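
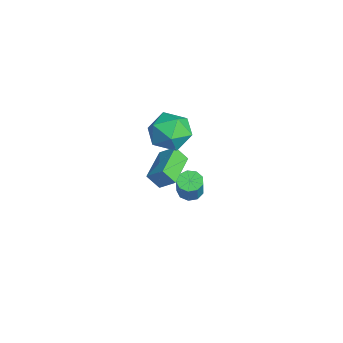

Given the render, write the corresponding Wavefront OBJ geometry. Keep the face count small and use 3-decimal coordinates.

v -0.182 -0.192 -3.401
v 0.409 0.038 -3.647
v 0.993 -0.117 -2.384
v 0.402 -0.348 -2.139
v 0.154 0.393 -3.485
v 0.739 0.237 -2.223
v -0.258 0.473 -3.284
v 0.327 0.318 -2.022
v -0.634 0.243 -3.138
v -0.05 0.087 -1.876
v -0.799 -0.192 -3.115
v -0.215 -0.347 -1.853
v -0.676 -0.626 -3.226
v -0.091 -0.782 -1.964
v -0.321 -0.858 -3.419
v 0.263 -1.013 -2.156
v 0.098 -0.778 -3.603
v 0.683 -0.933 -2.341
v 0.386 -0.424 -3.693
v 0.971 -0.579 -2.431
v 1.543 -0.771 3.629
v 2.709 -0.803 3.352
v 1.371 -2.637 3.128
v 2.537 -2.669 2.851
v 2.196 -2.56 3.995
v 2.301 -1.407 4.305
v 1.779 -2.033 2.175
v 1.884 -0.88 2.485
v 2.854 -1.583 2.454
v 3.112 -1.909 3.578
v 0.968 -1.531 2.902
v 1.226 -1.857 4.026
v 3.872 -2.64 0.791
v 3.629 -3.199 1.532
v 2.235 -1.657 0.997
v 1.992 -2.216 1.738
v 4.348 -1.984 1.442
v 4.105 -2.543 2.183
v 2.711 -1.001 1.648
v 2.468 -1.56 2.389
f 2 1 5
f 2 5 3
f 3 5 6
f 3 6 4
f 5 1 7
f 5 7 6
f 6 7 8
f 6 8 4
f 7 1 9
f 7 9 8
f 8 9 10
f 8 10 4
f 9 1 11
f 9 11 10
f 10 11 12
f 10 12 4
f 11 1 13
f 11 13 12
f 12 13 14
f 12 14 4
f 13 1 15
f 13 15 14
f 14 15 16
f 14 16 4
f 15 1 17
f 15 17 16
f 16 17 18
f 16 18 4
f 17 1 19
f 17 19 18
f 18 19 20
f 18 20 4
f 19 1 2
f 19 2 20
f 20 2 3
f 20 3 4
f 21 32 26
f 21 26 22
f 21 22 28
f 21 28 31
f 21 31 32
f 22 26 30
f 26 32 25
f 32 31 23
f 31 28 27
f 28 22 29
f 24 30 25
f 24 25 23
f 24 23 27
f 24 27 29
f 24 29 30
f 25 30 26
f 23 25 32
f 27 23 31
f 29 27 28
f 30 29 22
f 34 36 33
f 37 34 33
f 33 36 35
f 35 37 33
f 34 40 36
f 38 34 37
f 38 40 34
f 36 40 35
f 39 37 35
f 35 40 39
f 39 38 37
f 40 38 39



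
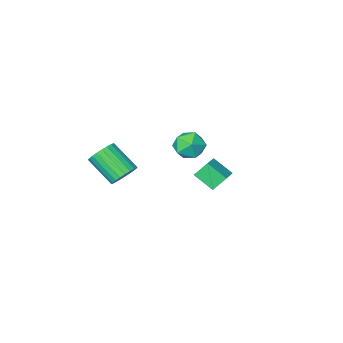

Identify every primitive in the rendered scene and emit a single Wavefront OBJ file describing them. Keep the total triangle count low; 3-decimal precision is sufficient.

v 0.254 3.7 3.497
v 0.961 3.862 2.922
v 0.739 2.298 3.698
v 1.446 2.46 3.123
v 1.417 2.874 3.95
v 1.118 3.74 3.826
v 0.582 2.42 2.794
v 0.283 3.286 2.67
v 1.164 3.071 2.488
v 1.68 3.351 3.202
v 0.02 2.809 3.418
v 0.536 3.089 4.132
v -3.065 -1.08 -1.54
v -2.209 -0.279 -1.135
v -3.62 -0.107 -2.293
v -2.764 0.694 -1.889
v -2.416 -1.354 -2.371
v -1.56 -0.553 -1.967
v -2.971 -0.381 -3.125
v -2.115 0.42 -2.72
v 3.381 1.14 0.798
v 4.154 1.361 0.699
v 4.692 -0.02 1.823
v 3.919 -0.24 1.922
v 4.072 1.534 0.95
v 4.611 0.153 2.074
v 3.885 1.647 1.179
v 4.424 0.266 2.303
v 3.622 1.683 1.349
v 4.16 0.302 2.473
v 3.321 1.636 1.436
v 3.86 0.256 2.56
v 3.03 1.514 1.425
v 3.568 0.134 2.549
v 2.792 1.335 1.319
v 3.331 -0.046 2.443
v 2.644 1.126 1.134
v 3.182 -0.254 2.258
v 2.608 0.92 0.897
v 3.146 -0.461 2.021
v 2.689 0.747 0.646
v 3.228 -0.634 1.77
v 2.876 0.634 0.417
v 3.415 -0.747 1.541
v 3.14 0.598 0.247
v 3.678 -0.783 1.371
v 3.44 0.644 0.16
v 3.979 -0.736 1.284
v 3.732 0.766 0.171
v 4.27 -0.614 1.295
v 3.969 0.946 0.277
v 4.508 -0.435 1.401
v 4.118 1.154 0.462
v 4.656 -0.226 1.586
f 1 12 6
f 1 6 2
f 1 2 8
f 1 8 11
f 1 11 12
f 2 6 10
f 6 12 5
f 12 11 3
f 11 8 7
f 8 2 9
f 4 10 5
f 4 5 3
f 4 3 7
f 4 7 9
f 4 9 10
f 5 10 6
f 3 5 12
f 7 3 11
f 9 7 8
f 10 9 2
f 14 16 13
f 17 14 13
f 13 16 15
f 15 17 13
f 14 20 16
f 18 14 17
f 18 20 14
f 16 20 15
f 19 17 15
f 15 20 19
f 19 18 17
f 20 18 19
f 22 21 25
f 22 25 23
f 23 25 26
f 23 26 24
f 25 21 27
f 25 27 26
f 26 27 28
f 26 28 24
f 27 21 29
f 27 29 28
f 28 29 30
f 28 30 24
f 29 21 31
f 29 31 30
f 30 31 32
f 30 32 24
f 31 21 33
f 31 33 32
f 32 33 34
f 32 34 24
f 33 21 35
f 33 35 34
f 34 35 36
f 34 36 24
f 35 21 37
f 35 37 36
f 36 37 38
f 36 38 24
f 37 21 39
f 37 39 38
f 38 39 40
f 38 40 24
f 39 21 41
f 39 41 40
f 40 41 42
f 40 42 24
f 41 21 43
f 41 43 42
f 42 43 44
f 42 44 24
f 43 21 45
f 43 45 44
f 44 45 46
f 44 46 24
f 45 21 47
f 45 47 46
f 46 47 48
f 46 48 24
f 47 21 49
f 47 49 48
f 48 49 50
f 48 50 24
f 49 21 51
f 49 51 50
f 50 51 52
f 50 52 24
f 51 21 53
f 51 53 52
f 52 53 54
f 52 54 24
f 53 21 22
f 53 22 54
f 54 22 23
f 54 23 24



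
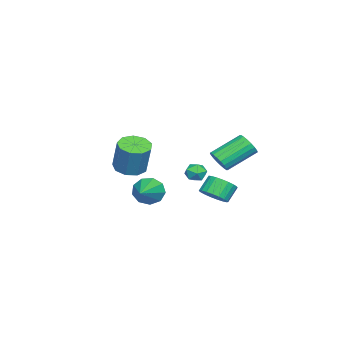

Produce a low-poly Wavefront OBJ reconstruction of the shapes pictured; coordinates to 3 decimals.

v 1.405 3.307 -0.756
v 1.931 3.372 -0.27
v 0.842 4.618 0.743
v 0.315 4.553 0.256
v 2 3.604 -0.481
v 0.911 4.849 0.532
v 1.951 3.776 -0.746
v 0.861 5.022 0.267
v 1.793 3.856 -1.013
v 0.704 5.102 -0.001
v 1.559 3.827 -1.23
v 0.47 5.073 -0.217
v 1.294 3.695 -1.353
v 0.205 4.941 -0.34
v 1.051 3.486 -1.357
v -0.038 4.732 -0.345
v 0.878 3.242 -1.243
v -0.211 4.488 -0.23
v 0.809 3.011 -1.032
v -0.28 4.256 -0.019
v 0.859 2.838 -0.767
v -0.231 4.084 0.246
v 1.016 2.758 -0.499
v -0.073 4.004 0.513
v 1.25 2.787 -0.283
v 0.161 4.033 0.73
v 1.515 2.919 -0.16
v 0.426 4.165 0.853
v 1.758 3.128 -0.155
v 0.669 4.374 0.857
v 0.219 2.658 -3.785
v 0.668 3.375 -3.703
v 0.03 3.679 -2.873
v -0.419 2.962 -2.955
v 0.417 3.471 -3.931
v -0.221 3.776 -3.102
v 0.131 3.427 -4.135
v -0.507 3.732 -3.305
v -0.139 3.25 -4.278
v -0.777 3.555 -3.448
v -0.348 2.971 -4.336
v -0.986 3.275 -3.506
v -0.458 2.637 -4.298
v -1.096 2.942 -3.468
v -0.452 2.307 -4.172
v -1.09 2.612 -3.342
v -0.329 2.038 -3.979
v -0.967 2.342 -3.149
v -0.112 1.875 -3.752
v -0.75 2.18 -2.922
v 0.163 1.848 -3.531
v -0.475 2.153 -2.701
v 0.447 1.961 -3.354
v -0.191 2.266 -2.524
v 0.692 2.195 -3.251
v 0.054 2.499 -2.422
v 0.855 2.508 -3.241
v 0.217 2.813 -2.411
v 0.908 2.848 -3.325
v 0.27 3.152 -2.495
v 0.842 3.154 -3.488
v 0.204 3.458 -2.658
v -1.664 -2.626 -3.073
v -1.051 -1.979 -3.403
v -0.544 -1.507 -1.537
v -1.156 -2.154 -1.207
v -1.635 -1.707 -3.313
v -1.128 -1.235 -1.448
v -2.232 -1.866 -3.111
v -1.725 -1.393 -1.245
v -2.563 -2.38 -2.891
v -2.056 -1.907 -1.025
v -2.473 -3.009 -2.756
v -1.966 -2.537 -0.89
v -2.005 -3.459 -2.769
v -1.498 -2.987 -0.904
v -1.377 -3.52 -2.925
v -0.869 -3.047 -1.059
v -0.883 -3.162 -3.149
v -0.376 -2.69 -1.284
v -0.754 -2.553 -3.338
v -0.247 -2.081 -1.473
v -2.598 1.1 -3.967
v -2.276 0.944 -3.371
v -3.444 0.416 -3.689
v -3.122 0.26 -3.093
v -3.384 0.896 -3.191
v -2.861 1.319 -3.363
v -2.859 0.041 -3.697
v -2.336 0.464 -3.869
v -2.438 0.29 -3.205
v -2.762 0.819 -2.892
v -2.958 0.541 -4.168
v -3.282 1.07 -3.855
v 2.886 0.076 -2.698
v 3.177 -0.352 -3.41
v 4.854 0.324 -2.042
v 3.141 0.238 -3.525
v 2.986 0.752 -3.253
v 2.783 0.95 -2.721
v 2.629 0.739 -2.179
v 2.595 0.218 -1.88
v 2.697 -0.37 -1.964
v 2.887 -0.748 -2.391
v 3.077 -0.741 -2.962
f 2 1 5
f 2 5 3
f 3 5 6
f 3 6 4
f 5 1 7
f 5 7 6
f 6 7 8
f 6 8 4
f 7 1 9
f 7 9 8
f 8 9 10
f 8 10 4
f 9 1 11
f 9 11 10
f 10 11 12
f 10 12 4
f 11 1 13
f 11 13 12
f 12 13 14
f 12 14 4
f 13 1 15
f 13 15 14
f 14 15 16
f 14 16 4
f 15 1 17
f 15 17 16
f 16 17 18
f 16 18 4
f 17 1 19
f 17 19 18
f 18 19 20
f 18 20 4
f 19 1 21
f 19 21 20
f 20 21 22
f 20 22 4
f 21 1 23
f 21 23 22
f 22 23 24
f 22 24 4
f 23 1 25
f 23 25 24
f 24 25 26
f 24 26 4
f 25 1 27
f 25 27 26
f 26 27 28
f 26 28 4
f 27 1 29
f 27 29 28
f 28 29 30
f 28 30 4
f 29 1 2
f 29 2 30
f 30 2 3
f 30 3 4
f 32 31 35
f 32 35 33
f 33 35 36
f 33 36 34
f 35 31 37
f 35 37 36
f 36 37 38
f 36 38 34
f 37 31 39
f 37 39 38
f 38 39 40
f 38 40 34
f 39 31 41
f 39 41 40
f 40 41 42
f 40 42 34
f 41 31 43
f 41 43 42
f 42 43 44
f 42 44 34
f 43 31 45
f 43 45 44
f 44 45 46
f 44 46 34
f 45 31 47
f 45 47 46
f 46 47 48
f 46 48 34
f 47 31 49
f 47 49 48
f 48 49 50
f 48 50 34
f 49 31 51
f 49 51 50
f 50 51 52
f 50 52 34
f 51 31 53
f 51 53 52
f 52 53 54
f 52 54 34
f 53 31 55
f 53 55 54
f 54 55 56
f 54 56 34
f 55 31 57
f 55 57 56
f 56 57 58
f 56 58 34
f 57 31 59
f 57 59 58
f 58 59 60
f 58 60 34
f 59 31 61
f 59 61 60
f 60 61 62
f 60 62 34
f 61 31 32
f 61 32 62
f 62 32 33
f 62 33 34
f 64 63 67
f 64 67 65
f 65 67 68
f 65 68 66
f 67 63 69
f 67 69 68
f 68 69 70
f 68 70 66
f 69 63 71
f 69 71 70
f 70 71 72
f 70 72 66
f 71 63 73
f 71 73 72
f 72 73 74
f 72 74 66
f 73 63 75
f 73 75 74
f 74 75 76
f 74 76 66
f 75 63 77
f 75 77 76
f 76 77 78
f 76 78 66
f 77 63 79
f 77 79 78
f 78 79 80
f 78 80 66
f 79 63 81
f 79 81 80
f 80 81 82
f 80 82 66
f 81 63 64
f 81 64 82
f 82 64 65
f 82 65 66
f 83 94 88
f 83 88 84
f 83 84 90
f 83 90 93
f 83 93 94
f 84 88 92
f 88 94 87
f 94 93 85
f 93 90 89
f 90 84 91
f 86 92 87
f 86 87 85
f 86 85 89
f 86 89 91
f 86 91 92
f 87 92 88
f 85 87 94
f 89 85 93
f 91 89 90
f 92 91 84
f 96 95 98
f 96 98 97
f 98 95 99
f 98 99 97
f 99 95 100
f 99 100 97
f 100 95 101
f 100 101 97
f 101 95 102
f 101 102 97
f 102 95 103
f 102 103 97
f 103 95 104
f 103 104 97
f 104 95 105
f 104 105 97
f 105 95 96
f 105 96 97



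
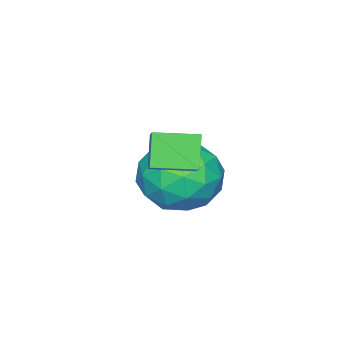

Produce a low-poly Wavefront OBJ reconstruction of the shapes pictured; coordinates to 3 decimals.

v 0.254 4.018 1.573
v -0.132 3.796 2.262
v 0.893 4.527 2.095
v 0.507 4.305 2.784
v 0.793 3.275 1.636
v 0.407 3.053 2.325
v 1.432 3.784 2.158
v 1.046 3.562 2.847
v -0.576 3.671 0.663
v -0.106 3.08 0.093
v -1.674 2.62 0.847
v -1.204 2.029 0.277
v -0.856 2.24 1.131
v -0.177 2.89 1.018
v -1.603 2.81 -0.078
v -0.924 3.46 -0.191
v -0.74 2.548 -0.364
v -0.279 2.195 0.383
v -1.501 3.505 0.557
v -1.04 3.152 1.304
v -0.244 3.468 0.362
v -1.536 2.232 0.578
v -1.331 2.357 1.08
v -1.054 2.009 0.745
v -0.286 3.356 0.905
v -0.01 3.008 0.57
v -0.451 2.515 1.18
v -1.77 2.692 0.37
v -1.494 2.344 0.035
v -0.726 3.691 0.195
v -0.449 3.343 -0.14
v -1.329 3.185 -0.24
v -0.341 2.807 -0.242
v -0.987 2.19 -0.134
v -1.221 2.649 -0.342
v -0.822 3.031 -0.409
v -0.07 2.6 0.197
v -0.715 1.983 0.305
v -0.51 2.107 0.807
v -0.111 2.489 0.74
v -0.443 2.288 -0.072
v -1.065 3.717 0.635
v -1.71 3.1 0.743
v -1.669 3.211 0.2
v -1.27 3.593 0.133
v -0.793 3.51 1.074
v -1.439 2.893 1.182
v -0.958 2.669 1.349
v -0.559 3.051 1.282
v -1.337 3.412 1.012
f 2 4 1
f 5 2 1
f 1 4 3
f 3 5 1
f 2 8 4
f 6 2 5
f 6 8 2
f 4 8 3
f 7 5 3
f 3 8 7
f 7 6 5
f 8 6 7
f 9 46 25
f 46 20 49
f 25 49 14
f 46 49 25
f 9 25 21
f 25 14 26
f 21 26 10
f 25 26 21
f 9 21 30
f 21 10 31
f 30 31 16
f 21 31 30
f 9 30 42
f 30 16 45
f 42 45 19
f 30 45 42
f 9 42 46
f 42 19 50
f 46 50 20
f 42 50 46
f 10 26 37
f 26 14 40
f 37 40 18
f 26 40 37
f 14 49 27
f 49 20 48
f 27 48 13
f 49 48 27
f 20 50 47
f 50 19 43
f 47 43 11
f 50 43 47
f 19 45 44
f 45 16 32
f 44 32 15
f 45 32 44
f 16 31 36
f 31 10 33
f 36 33 17
f 31 33 36
f 12 38 24
f 38 18 39
f 24 39 13
f 38 39 24
f 12 24 22
f 24 13 23
f 22 23 11
f 24 23 22
f 12 22 29
f 22 11 28
f 29 28 15
f 22 28 29
f 12 29 34
f 29 15 35
f 34 35 17
f 29 35 34
f 12 34 38
f 34 17 41
f 38 41 18
f 34 41 38
f 13 39 27
f 39 18 40
f 27 40 14
f 39 40 27
f 11 23 47
f 23 13 48
f 47 48 20
f 23 48 47
f 15 28 44
f 28 11 43
f 44 43 19
f 28 43 44
f 17 35 36
f 35 15 32
f 36 32 16
f 35 32 36
f 18 41 37
f 41 17 33
f 37 33 10
f 41 33 37



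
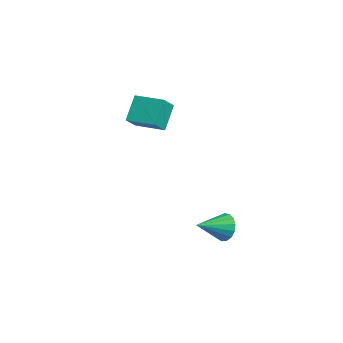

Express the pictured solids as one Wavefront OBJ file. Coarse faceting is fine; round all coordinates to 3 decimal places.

v 1.986 2.161 -3.493
v 2.372 2.565 -2.652
v 2.394 0.339 -2.807
v 1.905 2.5 -2.545
v 1.457 2.358 -2.656
v 1.129 2.171 -2.959
v 0.998 1.982 -3.384
v 1.094 1.834 -3.834
v 1.393 1.761 -4.206
v 1.829 1.779 -4.415
v 2.301 1.885 -4.413
v 2.7 2.055 -4.2
v 2.936 2.249 -3.825
v 2.955 2.423 -3.374
v 2.751 2.537 -2.951
v -2.736 -2.207 3.62
v -3.555 -1.413 5.165
v -3.674 -1.349 2.682
v -4.493 -0.555 4.226
v -1.447 -0.825 3.594
v -2.266 -0.031 5.138
v -2.385 0.033 2.655
v -3.204 0.827 4.2
f 2 1 4
f 2 4 3
f 4 1 5
f 4 5 3
f 5 1 6
f 5 6 3
f 6 1 7
f 6 7 3
f 7 1 8
f 7 8 3
f 8 1 9
f 8 9 3
f 9 1 10
f 9 10 3
f 10 1 11
f 10 11 3
f 11 1 12
f 11 12 3
f 12 1 13
f 12 13 3
f 13 1 14
f 13 14 3
f 14 1 15
f 14 15 3
f 15 1 2
f 15 2 3
f 17 19 16
f 20 17 16
f 16 19 18
f 18 20 16
f 17 23 19
f 21 17 20
f 21 23 17
f 19 23 18
f 22 20 18
f 18 23 22
f 22 21 20
f 23 21 22



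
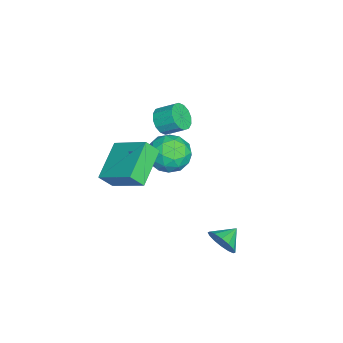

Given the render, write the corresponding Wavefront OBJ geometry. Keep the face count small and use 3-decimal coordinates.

v 3.221 3.447 -2.432
v 3.623 3.496 -1.73
v 2.479 4.033 -2.048
v 3.761 3.82 -1.958
v 3.755 4.044 -2.313
v 3.605 4.107 -2.699
v 3.353 3.994 -3.014
v 3.065 3.734 -3.173
v 2.818 3.397 -3.133
v 2.68 3.073 -2.905
v 2.686 2.85 -2.551
v 2.836 2.786 -2.164
v 3.088 2.899 -1.849
v 3.376 3.159 -1.69
v 0.241 0.409 3.147
v 0.482 0.766 2.545
v 0.62 1.628 3.111
v 0.379 1.271 3.713
v 0.103 0.823 2.55
v 0.241 1.685 3.115
v -0.238 0.77 2.714
v -0.101 1.632 3.28
v -0.452 0.62 2.995
v -0.314 1.481 3.56
v -0.479 0.413 3.316
v -0.342 1.275 3.882
v -0.314 0.205 3.592
v -0.176 1.067 4.158
v 0 0.052 3.749
v 0.138 0.914 4.315
v 0.379 -0.005 3.745
v 0.517 0.857 4.31
v 0.721 0.048 3.58
v 0.858 0.91 4.146
v 0.934 0.199 3.3
v 1.072 1.06 3.865
v 0.962 0.405 2.978
v 1.099 1.267 3.544
v 0.796 0.613 2.702
v 0.934 1.475 3.268
v -2.444 0.875 -0.415
v -1.497 1.469 -0.548
v -1.603 -0.609 -1.052
v -0.656 -0.015 -1.185
v -1.035 -0.247 -0.151
v -1.555 0.67 0.243
v -1.545 0.19 -1.843
v -2.065 1.107 -1.449
v -0.942 1.045 -1.43
v -0.626 0.775 -0.384
v -2.474 0.085 -1.216
v -2.158 -0.185 -0.17
v -2.044 1.302 -0.426
v -1.056 -0.442 -1.174
v -1.278 -0.578 -0.567
v -0.722 -0.229 -0.645
v -2.078 0.833 0.039
v -1.522 1.182 -0.039
v -1.25 0.173 0.194
v -1.578 -0.322 -1.561
v -1.022 0.027 -1.639
v -2.378 1.089 -0.955
v -1.822 1.438 -1.033
v -1.85 0.687 -1.794
v -1.162 1.402 -1.022
v -0.667 0.53 -1.396
v -1.19 0.65 -1.783
v -1.495 1.189 -1.552
v -0.976 1.243 -0.407
v -0.482 0.371 -0.782
v -0.704 0.235 -0.174
v -1.01 0.774 0.057
v -0.65 0.994 -0.926
v -2.618 0.489 -0.818
v -2.124 -0.383 -1.193
v -2.09 0.086 -1.657
v -2.396 0.625 -1.426
v -2.433 0.33 -0.204
v -1.938 -0.542 -0.578
v -1.605 -0.329 -0.048
v -1.91 0.21 0.183
v -2.45 -0.134 -0.674
v 1.867 -1.494 2.808
v 2.686 0.036 3.802
v 1.665 -0.926 2.1
v 2.483 0.604 3.094
v 3.657 -1.904 1.966
v 4.475 -0.374 2.96
v 3.454 -1.336 1.258
v 4.273 0.194 2.252
f 2 1 4
f 2 4 3
f 4 1 5
f 4 5 3
f 5 1 6
f 5 6 3
f 6 1 7
f 6 7 3
f 7 1 8
f 7 8 3
f 8 1 9
f 8 9 3
f 9 1 10
f 9 10 3
f 10 1 11
f 10 11 3
f 11 1 12
f 11 12 3
f 12 1 13
f 12 13 3
f 13 1 14
f 13 14 3
f 14 1 2
f 14 2 3
f 16 15 19
f 16 19 17
f 17 19 20
f 17 20 18
f 19 15 21
f 19 21 20
f 20 21 22
f 20 22 18
f 21 15 23
f 21 23 22
f 22 23 24
f 22 24 18
f 23 15 25
f 23 25 24
f 24 25 26
f 24 26 18
f 25 15 27
f 25 27 26
f 26 27 28
f 26 28 18
f 27 15 29
f 27 29 28
f 28 29 30
f 28 30 18
f 29 15 31
f 29 31 30
f 30 31 32
f 30 32 18
f 31 15 33
f 31 33 32
f 32 33 34
f 32 34 18
f 33 15 35
f 33 35 34
f 34 35 36
f 34 36 18
f 35 15 37
f 35 37 36
f 36 37 38
f 36 38 18
f 37 15 39
f 37 39 38
f 38 39 40
f 38 40 18
f 39 15 16
f 39 16 40
f 40 16 17
f 40 17 18
f 41 78 57
f 78 52 81
f 57 81 46
f 78 81 57
f 41 57 53
f 57 46 58
f 53 58 42
f 57 58 53
f 41 53 62
f 53 42 63
f 62 63 48
f 53 63 62
f 41 62 74
f 62 48 77
f 74 77 51
f 62 77 74
f 41 74 78
f 74 51 82
f 78 82 52
f 74 82 78
f 42 58 69
f 58 46 72
f 69 72 50
f 58 72 69
f 46 81 59
f 81 52 80
f 59 80 45
f 81 80 59
f 52 82 79
f 82 51 75
f 79 75 43
f 82 75 79
f 51 77 76
f 77 48 64
f 76 64 47
f 77 64 76
f 48 63 68
f 63 42 65
f 68 65 49
f 63 65 68
f 44 70 56
f 70 50 71
f 56 71 45
f 70 71 56
f 44 56 54
f 56 45 55
f 54 55 43
f 56 55 54
f 44 54 61
f 54 43 60
f 61 60 47
f 54 60 61
f 44 61 66
f 61 47 67
f 66 67 49
f 61 67 66
f 44 66 70
f 66 49 73
f 70 73 50
f 66 73 70
f 45 71 59
f 71 50 72
f 59 72 46
f 71 72 59
f 43 55 79
f 55 45 80
f 79 80 52
f 55 80 79
f 47 60 76
f 60 43 75
f 76 75 51
f 60 75 76
f 49 67 68
f 67 47 64
f 68 64 48
f 67 64 68
f 50 73 69
f 73 49 65
f 69 65 42
f 73 65 69
f 84 86 83
f 87 84 83
f 83 86 85
f 85 87 83
f 84 90 86
f 88 84 87
f 88 90 84
f 86 90 85
f 89 87 85
f 85 90 89
f 89 88 87
f 90 88 89



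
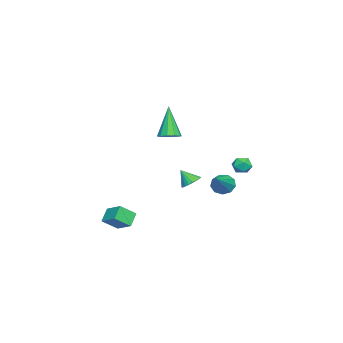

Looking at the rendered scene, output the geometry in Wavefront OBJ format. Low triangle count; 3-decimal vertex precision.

v -3.3 2.521 -0.32
v -2.977 3.052 -0.089
v -2.583 2.428 -1.111
v -2.26 2.959 -0.88
v -2.257 2.394 -0.534
v -2.701 2.451 -0.046
v -2.859 3.029 -1.154
v -3.303 3.086 -0.666
v -2.705 3.366 -0.605
v -2.333 2.973 -0.222
v -3.227 2.507 -0.978
v -2.855 2.114 -0.595
v 1.311 -4.299 -4.173
v 0.562 -4.214 -3.501
v 0.761 -3.535 -4.884
v 0.012 -3.45 -4.212
v 1.928 -3.33 -3.608
v 1.179 -3.245 -2.936
v 1.378 -2.566 -4.319
v 0.629 -2.481 -3.647
v -0.615 0.372 -1.376
v -0.119 0.011 -1.62
v -0.665 -0.272 -0.524
v 0.015 0.199 -1.471
v 0.04 0.416 -1.305
v -0.049 0.626 -1.152
v -0.235 0.792 -1.037
v -0.487 0.885 -0.982
v -0.761 0.89 -0.994
v -1.01 0.805 -1.073
v -1.191 0.645 -1.204
v -1.272 0.438 -1.365
v -1.239 0.22 -1.528
v -1.099 0.028 -1.665
v -0.875 -0.105 -1.752
v -0.606 -0.155 -1.774
v -0.339 -0.114 -1.727
v 0.769 2.555 -0.772
v 1.092 2.148 -1.271
v 2.451 2.585 0.292
v 1.152 2.625 -1.378
v 1.032 3.069 -1.202
v 0.79 3.273 -0.825
v 0.538 3.14 -0.423
v 0.394 2.734 -0.184
v 0.426 2.244 -0.221
v 0.619 1.899 -0.515
v 0.882 1.861 -0.93
v 0.607 -0.553 2.504
v 1.063 -0.115 2.753
v -0.207 -0.827 4.476
v 0.721 0.103 2.643
v 0.335 0.07 2.479
v 0.053 -0.201 2.325
v -0.017 -0.606 2.24
v 0.15 -0.991 2.255
v 0.492 -1.209 2.366
v 0.878 -1.176 2.53
v 1.16 -0.905 2.684
v 1.231 -0.5 2.769
f 1 12 6
f 1 6 2
f 1 2 8
f 1 8 11
f 1 11 12
f 2 6 10
f 6 12 5
f 12 11 3
f 11 8 7
f 8 2 9
f 4 10 5
f 4 5 3
f 4 3 7
f 4 7 9
f 4 9 10
f 5 10 6
f 3 5 12
f 7 3 11
f 9 7 8
f 10 9 2
f 14 16 13
f 17 14 13
f 13 16 15
f 15 17 13
f 14 20 16
f 18 14 17
f 18 20 14
f 16 20 15
f 19 17 15
f 15 20 19
f 19 18 17
f 20 18 19
f 22 21 24
f 22 24 23
f 24 21 25
f 24 25 23
f 25 21 26
f 25 26 23
f 26 21 27
f 26 27 23
f 27 21 28
f 27 28 23
f 28 21 29
f 28 29 23
f 29 21 30
f 29 30 23
f 30 21 31
f 30 31 23
f 31 21 32
f 31 32 23
f 32 21 33
f 32 33 23
f 33 21 34
f 33 34 23
f 34 21 35
f 34 35 23
f 35 21 36
f 35 36 23
f 36 21 37
f 36 37 23
f 37 21 22
f 37 22 23
f 39 38 41
f 39 41 40
f 41 38 42
f 41 42 40
f 42 38 43
f 42 43 40
f 43 38 44
f 43 44 40
f 44 38 45
f 44 45 40
f 45 38 46
f 45 46 40
f 46 38 47
f 46 47 40
f 47 38 48
f 47 48 40
f 48 38 39
f 48 39 40
f 50 49 52
f 50 52 51
f 52 49 53
f 52 53 51
f 53 49 54
f 53 54 51
f 54 49 55
f 54 55 51
f 55 49 56
f 55 56 51
f 56 49 57
f 56 57 51
f 57 49 58
f 57 58 51
f 58 49 59
f 58 59 51
f 59 49 60
f 59 60 51
f 60 49 50
f 60 50 51



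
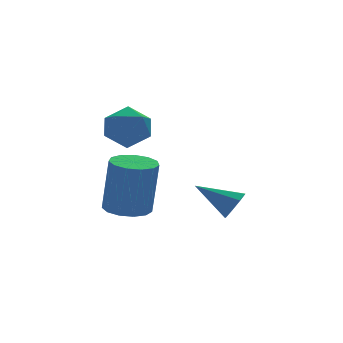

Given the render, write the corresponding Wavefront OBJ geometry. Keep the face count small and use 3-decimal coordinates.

v -0.373 3.617 0.583
v 0.051 2.901 0.766
v -1.511 2.879 0.334
v -1.087 2.163 0.517
v -1.265 2.723 1.134
v -0.563 3.178 1.288
v -0.897 2.602 -0.188
v -0.195 3.057 -0.034
v -0.273 2.274 0.29
v -0.501 2.348 1.107
v -0.959 3.432 -0.007
v -1.187 3.506 0.81
v -1.023 2.379 -2.594
v -0.267 2.338 -2.669
v -0.082 2.219 -0.741
v -0.837 2.261 -0.666
v -0.363 2.754 -2.634
v -0.177 2.635 -0.707
v -0.667 3.051 -2.586
v -0.482 2.932 -0.659
v -1.085 3.135 -2.541
v -0.899 3.016 -0.614
v -1.482 2.979 -2.513
v -1.297 2.86 -0.585
v -1.734 2.633 -2.51
v -1.549 2.514 -0.582
v -1.76 2.206 -2.534
v -1.575 2.087 -0.606
v -1.552 1.834 -2.577
v -1.367 1.715 -0.649
v -1.176 1.636 -2.625
v -0.99 1.517 -0.697
v -0.751 1.673 -2.663
v -0.565 1.554 -0.736
v -0.412 1.935 -2.68
v -0.227 1.816 -0.752
v 2.767 2.493 -3.261
v 3.036 2.338 -2.736
v 1.813 3.347 -2.519
v 3.227 2.718 -2.929
v 3.148 2.966 -3.316
v 2.846 2.937 -3.671
v 2.498 2.648 -3.786
v 2.307 2.268 -3.593
v 2.386 2.02 -3.206
v 2.688 2.048 -2.851
f 1 12 6
f 1 6 2
f 1 2 8
f 1 8 11
f 1 11 12
f 2 6 10
f 6 12 5
f 12 11 3
f 11 8 7
f 8 2 9
f 4 10 5
f 4 5 3
f 4 3 7
f 4 7 9
f 4 9 10
f 5 10 6
f 3 5 12
f 7 3 11
f 9 7 8
f 10 9 2
f 14 13 17
f 14 17 15
f 15 17 18
f 15 18 16
f 17 13 19
f 17 19 18
f 18 19 20
f 18 20 16
f 19 13 21
f 19 21 20
f 20 21 22
f 20 22 16
f 21 13 23
f 21 23 22
f 22 23 24
f 22 24 16
f 23 13 25
f 23 25 24
f 24 25 26
f 24 26 16
f 25 13 27
f 25 27 26
f 26 27 28
f 26 28 16
f 27 13 29
f 27 29 28
f 28 29 30
f 28 30 16
f 29 13 31
f 29 31 30
f 30 31 32
f 30 32 16
f 31 13 33
f 31 33 32
f 32 33 34
f 32 34 16
f 33 13 35
f 33 35 34
f 34 35 36
f 34 36 16
f 35 13 14
f 35 14 36
f 36 14 15
f 36 15 16
f 38 37 40
f 38 40 39
f 40 37 41
f 40 41 39
f 41 37 42
f 41 42 39
f 42 37 43
f 42 43 39
f 43 37 44
f 43 44 39
f 44 37 45
f 44 45 39
f 45 37 46
f 45 46 39
f 46 37 38
f 46 38 39



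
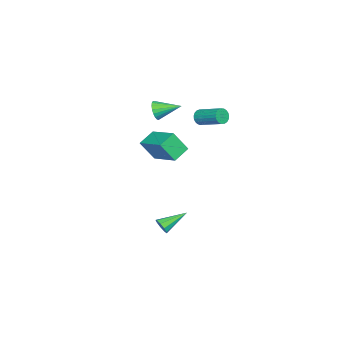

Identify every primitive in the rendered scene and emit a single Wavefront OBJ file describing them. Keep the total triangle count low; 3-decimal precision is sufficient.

v -2.822 -0.939 2.089
v -2.435 -1.039 2.615
v -3.098 0.419 2.551
v -2.257 -0.94 2.431
v -2.177 -0.841 2.188
v -2.208 -0.759 1.928
v -2.345 -0.708 1.696
v -2.565 -0.697 1.532
v -2.829 -0.727 1.464
v -3.092 -0.795 1.504
v -3.308 -0.887 1.646
v -3.44 -0.988 1.864
v -3.465 -1.081 2.121
v -3.379 -1.149 2.373
v -3.197 -1.18 2.575
v -2.95 -1.17 2.694
v -2.68 -1.12 2.708
v 1.437 1.021 -4.147
v 1.75 1.087 -3.725
v 0.343 2.039 -3.493
v 1.829 1.335 -3.977
v 1.725 1.436 -4.309
v 1.485 1.343 -4.565
v 1.223 1.1 -4.626
v 1.061 0.82 -4.462
v 1.074 0.635 -4.151
v 1.257 0.63 -3.838
v 1.524 0.809 -3.669
v -1.019 2.275 3.116
v -0.815 2.035 3.517
v -0.356 3.405 4.105
v -0.561 3.645 3.704
v -0.653 2.039 3.381
v -0.194 3.409 3.968
v -0.554 2.084 3.198
v -0.095 3.454 3.786
v -0.535 2.162 3.002
v -0.077 3.532 3.59
v -0.601 2.259 2.826
v -0.142 3.63 3.413
v -0.738 2.36 2.699
v -0.279 3.73 3.287
v -0.925 2.445 2.645
v -0.466 3.815 3.233
v -1.127 2.501 2.672
v -0.668 3.872 3.26
v -1.311 2.518 2.776
v -0.852 3.889 3.364
v -1.445 2.493 2.939
v -0.986 3.864 3.527
v -1.505 2.43 3.132
v -1.046 3.801 3.72
v -1.481 2.341 3.323
v -1.022 3.711 3.911
v -1.377 2.24 3.478
v -0.918 3.61 4.066
v -1.212 2.144 3.57
v -0.753 3.515 4.158
v -1.013 2.072 3.584
v -0.554 3.442 4.172
v 1.623 1.451 2.13
v 1.919 0.768 3.269
v 2.54 2.932 2.781
v 2.835 2.249 3.92
v 2.525 1.091 1.68
v 2.82 0.408 2.819
v 3.441 2.572 2.331
v 3.737 1.889 3.47
f 2 1 4
f 2 4 3
f 4 1 5
f 4 5 3
f 5 1 6
f 5 6 3
f 6 1 7
f 6 7 3
f 7 1 8
f 7 8 3
f 8 1 9
f 8 9 3
f 9 1 10
f 9 10 3
f 10 1 11
f 10 11 3
f 11 1 12
f 11 12 3
f 12 1 13
f 12 13 3
f 13 1 14
f 13 14 3
f 14 1 15
f 14 15 3
f 15 1 16
f 15 16 3
f 16 1 17
f 16 17 3
f 17 1 2
f 17 2 3
f 19 18 21
f 19 21 20
f 21 18 22
f 21 22 20
f 22 18 23
f 22 23 20
f 23 18 24
f 23 24 20
f 24 18 25
f 24 25 20
f 25 18 26
f 25 26 20
f 26 18 27
f 26 27 20
f 27 18 28
f 27 28 20
f 28 18 19
f 28 19 20
f 30 29 33
f 30 33 31
f 31 33 34
f 31 34 32
f 33 29 35
f 33 35 34
f 34 35 36
f 34 36 32
f 35 29 37
f 35 37 36
f 36 37 38
f 36 38 32
f 37 29 39
f 37 39 38
f 38 39 40
f 38 40 32
f 39 29 41
f 39 41 40
f 40 41 42
f 40 42 32
f 41 29 43
f 41 43 42
f 42 43 44
f 42 44 32
f 43 29 45
f 43 45 44
f 44 45 46
f 44 46 32
f 45 29 47
f 45 47 46
f 46 47 48
f 46 48 32
f 47 29 49
f 47 49 48
f 48 49 50
f 48 50 32
f 49 29 51
f 49 51 50
f 50 51 52
f 50 52 32
f 51 29 53
f 51 53 52
f 52 53 54
f 52 54 32
f 53 29 55
f 53 55 54
f 54 55 56
f 54 56 32
f 55 29 57
f 55 57 56
f 56 57 58
f 56 58 32
f 57 29 59
f 57 59 58
f 58 59 60
f 58 60 32
f 59 29 30
f 59 30 60
f 60 30 31
f 60 31 32
f 62 64 61
f 65 62 61
f 61 64 63
f 63 65 61
f 62 68 64
f 66 62 65
f 66 68 62
f 64 68 63
f 67 65 63
f 63 68 67
f 67 66 65
f 68 66 67



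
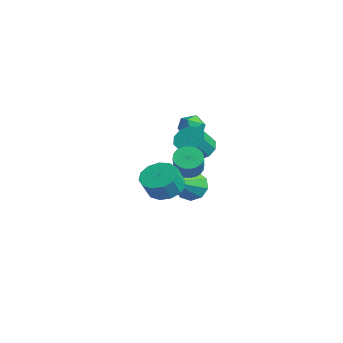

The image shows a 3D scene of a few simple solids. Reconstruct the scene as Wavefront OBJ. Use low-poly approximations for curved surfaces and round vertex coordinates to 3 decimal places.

v -1.635 2.492 -2.601
v -0.896 2.997 -2.511
v -0.425 2.133 -1.529
v -1.165 1.628 -1.619
v -1.279 3.19 -2.158
v -0.809 2.326 -1.176
v -1.799 3.116 -1.974
v -1.329 2.252 -0.992
v -2.256 2.804 -2.029
v -1.786 1.94 -1.047
v -2.476 2.373 -2.303
v -2.006 1.509 -1.321
v -2.375 1.987 -2.691
v -1.904 1.123 -1.709
v -1.991 1.794 -3.044
v -1.521 0.93 -2.062
v -1.471 1.868 -3.228
v -1.001 1.004 -2.246
v -1.014 2.18 -3.173
v -0.544 1.316 -2.191
v -0.794 2.611 -2.899
v -0.324 1.747 -1.917
v 0.33 1.102 -4.323
v 0.748 0.866 -5.142
v 1.43 -0.502 -3.297
v 1.106 1.31 -4.831
v 1.1 1.657 -4.281
v 0.734 1.745 -3.752
v 0.179 1.532 -3.489
v -0.306 1.118 -3.617
v -0.493 0.697 -4.075
v -0.295 0.465 -4.649
v 0.195 0.532 -5.071
v 3.208 -1.563 -2.701
v 4.135 -1.203 -2.808
v 4.459 -1.736 -1.807
v 3.532 -2.097 -1.699
v 3.848 -0.819 -2.511
v 4.172 -1.352 -1.51
v 3.359 -0.671 -2.274
v 3.683 -1.205 -1.273
v 2.822 -0.807 -2.173
v 3.146 -1.341 -1.171
v 2.407 -1.183 -2.239
v 2.731 -1.716 -1.237
v 2.247 -1.679 -2.451
v 2.571 -2.213 -1.45
v 2.391 -2.139 -2.743
v 2.715 -2.672 -1.742
v 2.796 -2.416 -3.022
v 3.12 -2.949 -2.02
v 3.331 -2.422 -3.198
v 3.655 -2.956 -2.197
v 3.827 -2.156 -3.217
v 4.151 -2.689 -2.215
v 4.126 -1.701 -3.071
v 4.45 -2.235 -2.07
v -3.214 3.51 -1.704
v -2.596 3.068 -1.343
v -3.824 2.352 -2.077
v -3.206 1.91 -1.716
v -3.745 2.346 -1.24
v -3.368 3.062 -1.009
v -3.052 2.358 -2.411
v -2.675 3.074 -2.18
v -2.496 2.356 -1.78
v -2.924 2.349 -1.056
v -3.496 3.071 -2.364
v -3.924 3.064 -1.64
v 1.796 0.279 -2.218
v 2.353 0.656 -2.573
v 3.401 0.158 -1.456
v 2.844 -0.219 -1.102
v 2.253 0.863 -2.386
v 3.3 0.365 -1.269
v 2.083 0.982 -2.174
v 3.13 0.483 -1.057
v 1.869 0.993 -1.968
v 2.917 0.495 -0.852
v 1.645 0.896 -1.801
v 2.692 0.398 -0.684
v 1.443 0.705 -1.697
v 2.491 0.206 -0.58
v 1.295 0.449 -1.672
v 2.343 -0.05 -0.556
v 1.224 0.167 -1.731
v 2.271 -0.331 -0.615
v 1.239 -0.098 -1.864
v 2.287 -0.596 -0.747
v 1.34 -0.305 -2.051
v 2.387 -0.803 -0.934
v 1.51 -0.423 -2.263
v 2.557 -0.922 -1.146
v 1.723 -0.435 -2.468
v 2.771 -0.933 -1.352
v 1.948 -0.338 -2.636
v 2.995 -0.836 -1.519
v 2.149 -0.146 -2.74
v 3.197 -0.645 -1.623
v 2.297 0.11 -2.764
v 3.345 -0.389 -1.648
v 2.369 0.391 -2.705
v 3.416 -0.107 -1.589
f 2 1 5
f 2 5 3
f 3 5 6
f 3 6 4
f 5 1 7
f 5 7 6
f 6 7 8
f 6 8 4
f 7 1 9
f 7 9 8
f 8 9 10
f 8 10 4
f 9 1 11
f 9 11 10
f 10 11 12
f 10 12 4
f 11 1 13
f 11 13 12
f 12 13 14
f 12 14 4
f 13 1 15
f 13 15 14
f 14 15 16
f 14 16 4
f 15 1 17
f 15 17 16
f 16 17 18
f 16 18 4
f 17 1 19
f 17 19 18
f 18 19 20
f 18 20 4
f 19 1 21
f 19 21 20
f 20 21 22
f 20 22 4
f 21 1 2
f 21 2 22
f 22 2 3
f 22 3 4
f 24 23 26
f 24 26 25
f 26 23 27
f 26 27 25
f 27 23 28
f 27 28 25
f 28 23 29
f 28 29 25
f 29 23 30
f 29 30 25
f 30 23 31
f 30 31 25
f 31 23 32
f 31 32 25
f 32 23 33
f 32 33 25
f 33 23 24
f 33 24 25
f 35 34 38
f 35 38 36
f 36 38 39
f 36 39 37
f 38 34 40
f 38 40 39
f 39 40 41
f 39 41 37
f 40 34 42
f 40 42 41
f 41 42 43
f 41 43 37
f 42 34 44
f 42 44 43
f 43 44 45
f 43 45 37
f 44 34 46
f 44 46 45
f 45 46 47
f 45 47 37
f 46 34 48
f 46 48 47
f 47 48 49
f 47 49 37
f 48 34 50
f 48 50 49
f 49 50 51
f 49 51 37
f 50 34 52
f 50 52 51
f 51 52 53
f 51 53 37
f 52 34 54
f 52 54 53
f 53 54 55
f 53 55 37
f 54 34 56
f 54 56 55
f 55 56 57
f 55 57 37
f 56 34 35
f 56 35 57
f 57 35 36
f 57 36 37
f 58 69 63
f 58 63 59
f 58 59 65
f 58 65 68
f 58 68 69
f 59 63 67
f 63 69 62
f 69 68 60
f 68 65 64
f 65 59 66
f 61 67 62
f 61 62 60
f 61 60 64
f 61 64 66
f 61 66 67
f 62 67 63
f 60 62 69
f 64 60 68
f 66 64 65
f 67 66 59
f 71 70 74
f 71 74 72
f 72 74 75
f 72 75 73
f 74 70 76
f 74 76 75
f 75 76 77
f 75 77 73
f 76 70 78
f 76 78 77
f 77 78 79
f 77 79 73
f 78 70 80
f 78 80 79
f 79 80 81
f 79 81 73
f 80 70 82
f 80 82 81
f 81 82 83
f 81 83 73
f 82 70 84
f 82 84 83
f 83 84 85
f 83 85 73
f 84 70 86
f 84 86 85
f 85 86 87
f 85 87 73
f 86 70 88
f 86 88 87
f 87 88 89
f 87 89 73
f 88 70 90
f 88 90 89
f 89 90 91
f 89 91 73
f 90 70 92
f 90 92 91
f 91 92 93
f 91 93 73
f 92 70 94
f 92 94 93
f 93 94 95
f 93 95 73
f 94 70 96
f 94 96 95
f 95 96 97
f 95 97 73
f 96 70 98
f 96 98 97
f 97 98 99
f 97 99 73
f 98 70 100
f 98 100 99
f 99 100 101
f 99 101 73
f 100 70 102
f 100 102 101
f 101 102 103
f 101 103 73
f 102 70 71
f 102 71 103
f 103 71 72
f 103 72 73



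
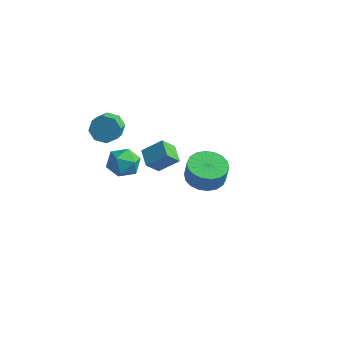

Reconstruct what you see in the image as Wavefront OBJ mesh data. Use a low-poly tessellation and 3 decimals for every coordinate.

v -4.496 1.483 -2.4
v -3.541 2.157 -1.509
v -4.187 2.266 -3.324
v -3.232 2.94 -2.433
v -3.648 0.74 -2.747
v -2.693 1.414 -1.856
v -3.339 1.523 -3.671
v -2.384 2.197 -2.78
v -4.158 -1.848 2.266
v -3.83 -2.148 1.506
v -3.434 -3.052 2.035
v -3.762 -2.752 2.794
v -3.392 -1.761 1.841
v -2.996 -2.665 2.37
v -3.403 -1.424 2.424
v -3.007 -2.329 2.953
v -3.856 -1.336 2.915
v -3.46 -2.24 3.444
v -4.486 -1.548 3.025
v -4.09 -2.452 3.554
v -4.924 -1.935 2.69
v -4.528 -2.839 3.219
v -4.913 -2.271 2.107
v -4.517 -3.176 2.636
v -4.46 -2.36 1.616
v -4.064 -3.264 2.145
v -2.139 -3.086 2
v -1.658 -3.346 1.164
v -1.722 -4.494 2.676
v -1.241 -4.754 1.84
v -0.884 -4.018 2.414
v -1.142 -3.148 1.996
v -2.238 -4.692 1.844
v -2.496 -3.822 1.426
v -1.719 -4.338 1.068
v -0.883 -3.922 1.419
v -2.497 -3.918 2.421
v -1.661 -3.502 2.772
v 2.725 -2.868 2.263
v 3.436 -3.656 2.061
v 3.666 -3.739 3.195
v 2.955 -2.952 3.397
v 3.706 -3.259 2.036
v 3.936 -3.342 3.17
v 3.782 -2.784 2.055
v 4.011 -2.868 3.189
v 3.648 -2.327 2.116
v 3.878 -2.41 3.25
v 3.331 -1.976 2.206
v 3.561 -2.06 3.34
v 2.895 -1.803 2.307
v 3.124 -1.886 3.441
v 2.424 -1.84 2.399
v 2.654 -1.923 3.533
v 2.014 -2.081 2.465
v 2.244 -2.164 3.599
v 1.744 -2.478 2.49
v 1.974 -2.561 3.624
v 1.669 -2.952 2.471
v 1.898 -3.036 3.605
v 1.802 -3.41 2.41
v 2.032 -3.493 3.544
v 2.119 -3.76 2.32
v 2.349 -3.844 3.454
v 2.556 -3.934 2.219
v 2.785 -4.017 3.353
v 3.026 -3.897 2.127
v 3.256 -3.98 3.261
f 2 4 1
f 5 2 1
f 1 4 3
f 3 5 1
f 2 8 4
f 6 2 5
f 6 8 2
f 4 8 3
f 7 5 3
f 3 8 7
f 7 6 5
f 8 6 7
f 10 9 13
f 10 13 11
f 11 13 14
f 11 14 12
f 13 9 15
f 13 15 14
f 14 15 16
f 14 16 12
f 15 9 17
f 15 17 16
f 16 17 18
f 16 18 12
f 17 9 19
f 17 19 18
f 18 19 20
f 18 20 12
f 19 9 21
f 19 21 20
f 20 21 22
f 20 22 12
f 21 9 23
f 21 23 22
f 22 23 24
f 22 24 12
f 23 9 25
f 23 25 24
f 24 25 26
f 24 26 12
f 25 9 10
f 25 10 26
f 26 10 11
f 26 11 12
f 27 38 32
f 27 32 28
f 27 28 34
f 27 34 37
f 27 37 38
f 28 32 36
f 32 38 31
f 38 37 29
f 37 34 33
f 34 28 35
f 30 36 31
f 30 31 29
f 30 29 33
f 30 33 35
f 30 35 36
f 31 36 32
f 29 31 38
f 33 29 37
f 35 33 34
f 36 35 28
f 40 39 43
f 40 43 41
f 41 43 44
f 41 44 42
f 43 39 45
f 43 45 44
f 44 45 46
f 44 46 42
f 45 39 47
f 45 47 46
f 46 47 48
f 46 48 42
f 47 39 49
f 47 49 48
f 48 49 50
f 48 50 42
f 49 39 51
f 49 51 50
f 50 51 52
f 50 52 42
f 51 39 53
f 51 53 52
f 52 53 54
f 52 54 42
f 53 39 55
f 53 55 54
f 54 55 56
f 54 56 42
f 55 39 57
f 55 57 56
f 56 57 58
f 56 58 42
f 57 39 59
f 57 59 58
f 58 59 60
f 58 60 42
f 59 39 61
f 59 61 60
f 60 61 62
f 60 62 42
f 61 39 63
f 61 63 62
f 62 63 64
f 62 64 42
f 63 39 65
f 63 65 64
f 64 65 66
f 64 66 42
f 65 39 67
f 65 67 66
f 66 67 68
f 66 68 42
f 67 39 40
f 67 40 68
f 68 40 41
f 68 41 42



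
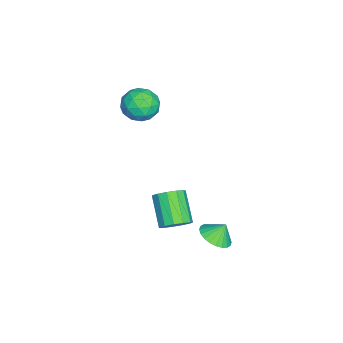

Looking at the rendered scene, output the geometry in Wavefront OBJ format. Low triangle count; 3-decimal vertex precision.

v 2.24 1.044 -3.893
v 2.909 1.082 -3.179
v 1.43 0.355 -1.752
v 0.76 0.316 -2.467
v 2.661 1.575 -3.186
v 1.181 0.848 -1.759
v 2.278 1.899 -3.417
v 0.798 1.172 -1.991
v 1.884 1.952 -3.8
v 0.404 1.225 -2.374
v 1.602 1.716 -4.212
v 0.122 0.989 -2.786
v 1.523 1.266 -4.523
v 0.043 0.539 -3.097
v 1.672 0.746 -4.634
v 0.192 0.019 -3.208
v 2.001 0.32 -4.51
v 0.521 -0.407 -3.084
v 2.406 0.124 -4.19
v 0.926 -0.603 -2.763
v 2.758 0.22 -3.775
v 1.278 -0.507 -2.349
v 2.946 0.577 -3.399
v 1.466 -0.15 -1.972
v 2.786 3.418 -3.888
v 3.782 3.275 -3.585
v 2.574 3.962 -2.932
v 3.808 3.633 -3.783
v 3.68 3.958 -3.997
v 3.415 4.201 -4.194
v 3.054 4.324 -4.345
v 2.653 4.309 -4.426
v 2.272 4.159 -4.425
v 1.969 3.896 -4.342
v 1.791 3.56 -4.19
v 1.764 3.202 -3.992
v 1.892 2.877 -3.778
v 2.157 2.635 -3.581
v 2.518 2.511 -3.43
v 2.919 2.526 -3.35
v 3.3 2.676 -3.351
v 3.603 2.939 -3.433
v -0.469 -1.35 4.534
v 0.117 -1.767 3.562
v -2.177 -1.613 3.618
v -1.591 -2.03 2.646
v -1.61 -2.68 3.665
v -0.554 -2.517 4.232
v -1.506 -0.863 2.948
v -0.45 -0.7 3.515
v -0.524 -1.466 2.582
v -0.589 -2.589 3.025
v -1.471 -0.791 4.155
v -1.536 -1.914 4.598
v -0.026 -1.535 4.129
v -2.034 -1.845 3.051
v -2.045 -2.227 3.651
v -1.701 -2.472 3.079
v -0.42 -1.977 4.522
v -0.076 -2.222 3.951
v -1.092 -2.758 4.011
v -1.984 -1.158 3.229
v -1.64 -1.403 2.658
v -0.359 -0.908 4.101
v -0.015 -1.153 3.529
v -0.968 -0.622 3.169
v -0.058 -1.604 2.981
v -1.063 -1.758 2.442
v -1.012 -1.072 2.62
v -0.391 -0.976 2.953
v -0.096 -2.264 3.241
v -1.101 -2.418 2.703
v -1.112 -2.8 3.302
v -0.491 -2.705 3.635
v -0.473 -2.087 2.665
v -0.959 -0.962 4.477
v -1.964 -1.116 3.939
v -1.569 -0.675 3.545
v -0.948 -0.58 3.878
v -0.997 -1.622 4.738
v -2.002 -1.776 4.199
v -1.669 -2.404 4.227
v -1.048 -2.308 4.56
v -1.587 -1.293 4.515
f 2 1 5
f 2 5 3
f 3 5 6
f 3 6 4
f 5 1 7
f 5 7 6
f 6 7 8
f 6 8 4
f 7 1 9
f 7 9 8
f 8 9 10
f 8 10 4
f 9 1 11
f 9 11 10
f 10 11 12
f 10 12 4
f 11 1 13
f 11 13 12
f 12 13 14
f 12 14 4
f 13 1 15
f 13 15 14
f 14 15 16
f 14 16 4
f 15 1 17
f 15 17 16
f 16 17 18
f 16 18 4
f 17 1 19
f 17 19 18
f 18 19 20
f 18 20 4
f 19 1 21
f 19 21 20
f 20 21 22
f 20 22 4
f 21 1 23
f 21 23 22
f 22 23 24
f 22 24 4
f 23 1 2
f 23 2 24
f 24 2 3
f 24 3 4
f 26 25 28
f 26 28 27
f 28 25 29
f 28 29 27
f 29 25 30
f 29 30 27
f 30 25 31
f 30 31 27
f 31 25 32
f 31 32 27
f 32 25 33
f 32 33 27
f 33 25 34
f 33 34 27
f 34 25 35
f 34 35 27
f 35 25 36
f 35 36 27
f 36 25 37
f 36 37 27
f 37 25 38
f 37 38 27
f 38 25 39
f 38 39 27
f 39 25 40
f 39 40 27
f 40 25 41
f 40 41 27
f 41 25 42
f 41 42 27
f 42 25 26
f 42 26 27
f 43 80 59
f 80 54 83
f 59 83 48
f 80 83 59
f 43 59 55
f 59 48 60
f 55 60 44
f 59 60 55
f 43 55 64
f 55 44 65
f 64 65 50
f 55 65 64
f 43 64 76
f 64 50 79
f 76 79 53
f 64 79 76
f 43 76 80
f 76 53 84
f 80 84 54
f 76 84 80
f 44 60 71
f 60 48 74
f 71 74 52
f 60 74 71
f 48 83 61
f 83 54 82
f 61 82 47
f 83 82 61
f 54 84 81
f 84 53 77
f 81 77 45
f 84 77 81
f 53 79 78
f 79 50 66
f 78 66 49
f 79 66 78
f 50 65 70
f 65 44 67
f 70 67 51
f 65 67 70
f 46 72 58
f 72 52 73
f 58 73 47
f 72 73 58
f 46 58 56
f 58 47 57
f 56 57 45
f 58 57 56
f 46 56 63
f 56 45 62
f 63 62 49
f 56 62 63
f 46 63 68
f 63 49 69
f 68 69 51
f 63 69 68
f 46 68 72
f 68 51 75
f 72 75 52
f 68 75 72
f 47 73 61
f 73 52 74
f 61 74 48
f 73 74 61
f 45 57 81
f 57 47 82
f 81 82 54
f 57 82 81
f 49 62 78
f 62 45 77
f 78 77 53
f 62 77 78
f 51 69 70
f 69 49 66
f 70 66 50
f 69 66 70
f 52 75 71
f 75 51 67
f 71 67 44
f 75 67 71



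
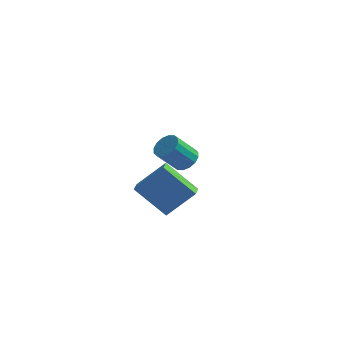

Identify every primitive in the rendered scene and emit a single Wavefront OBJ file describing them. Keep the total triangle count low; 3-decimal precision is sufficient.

v -2.71 2.921 -0.61
v -2.165 3.171 -0.111
v -3.005 2.49 1.149
v -3.55 2.239 0.65
v -2.436 3.47 -0.129
v -3.276 2.789 1.13
v -2.779 3.622 -0.276
v -3.62 2.941 0.983
v -3.105 3.586 -0.513
v -3.945 2.905 0.746
v -3.324 3.372 -0.775
v -4.164 2.691 0.484
v -3.379 3.036 -0.993
v -4.219 2.355 0.266
v -3.255 2.67 -1.109
v -4.095 1.989 0.151
v -2.984 2.371 -1.09
v -3.824 1.69 0.169
v -2.64 2.219 -0.943
v -3.481 1.538 0.316
v -2.315 2.255 -0.706
v -3.155 1.574 0.553
v -2.096 2.469 -0.444
v -2.936 1.788 0.815
v -2.041 2.805 -0.226
v -2.881 2.124 1.033
v -1.335 -4.398 0.351
v -2.921 -4.316 1.755
v -1.487 -3.57 0.131
v -3.074 -3.488 1.535
v -0.106 -3.812 1.705
v -1.693 -3.73 3.109
v -0.259 -2.984 1.485
v -1.845 -2.902 2.889
f 2 1 5
f 2 5 3
f 3 5 6
f 3 6 4
f 5 1 7
f 5 7 6
f 6 7 8
f 6 8 4
f 7 1 9
f 7 9 8
f 8 9 10
f 8 10 4
f 9 1 11
f 9 11 10
f 10 11 12
f 10 12 4
f 11 1 13
f 11 13 12
f 12 13 14
f 12 14 4
f 13 1 15
f 13 15 14
f 14 15 16
f 14 16 4
f 15 1 17
f 15 17 16
f 16 17 18
f 16 18 4
f 17 1 19
f 17 19 18
f 18 19 20
f 18 20 4
f 19 1 21
f 19 21 20
f 20 21 22
f 20 22 4
f 21 1 23
f 21 23 22
f 22 23 24
f 22 24 4
f 23 1 25
f 23 25 24
f 24 25 26
f 24 26 4
f 25 1 2
f 25 2 26
f 26 2 3
f 26 3 4
f 28 30 27
f 31 28 27
f 27 30 29
f 29 31 27
f 28 34 30
f 32 28 31
f 32 34 28
f 30 34 29
f 33 31 29
f 29 34 33
f 33 32 31
f 34 32 33



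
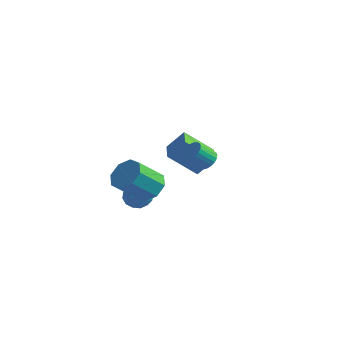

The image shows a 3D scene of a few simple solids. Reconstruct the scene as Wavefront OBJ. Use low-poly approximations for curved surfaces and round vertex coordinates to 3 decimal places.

v 1.993 0.289 3.134
v 2.552 0.286 3.447
v 2.105 -0.451 4.238
v 1.547 -0.449 3.926
v 2.424 0.488 3.563
v 1.978 -0.249 4.355
v 2.222 0.656 3.606
v 1.776 -0.081 4.397
v 1.98 0.76 3.567
v 1.534 0.023 4.358
v 1.741 0.783 3.453
v 1.295 0.046 4.244
v 1.545 0.72 3.284
v 1.099 -0.017 4.075
v 1.427 0.583 3.089
v 0.98 -0.154 3.88
v 1.406 0.395 2.902
v 0.96 -0.342 3.693
v 1.487 0.188 2.755
v 1.041 -0.549 3.547
v 1.656 -0.001 2.674
v 1.21 -0.738 3.465
v 1.883 -0.14 2.672
v 1.436 -0.878 3.464
v 2.129 -0.205 2.751
v 1.682 -0.943 3.542
v 2.351 -0.185 2.895
v 1.905 -0.922 3.687
v 2.512 -0.083 3.081
v 2.065 -0.82 3.872
v 2.583 0.084 3.276
v 2.136 -0.653 4.068
v -1.089 -0.81 -0.394
v -0.514 -1.342 -0.188
v -1.826 -1.218 0.608
v -1.251 -1.75 0.814
v -1.12 -0.957 0.907
v -0.665 -0.704 0.287
v -1.675 -1.856 0.133
v -1.22 -1.603 -0.487
v -0.877 -1.988 0.137
v -0.534 -1.433 0.616
v -1.806 -1.127 -0.196
v -1.463 -0.572 0.283
v -0.737 -1.04 -0.379
v -1.603 -1.52 0.799
v -1.526 -1.054 0.854
v -1.189 -1.366 0.975
v -0.825 -0.665 -0.1
v -0.487 -0.978 0.021
v -0.844 -0.752 0.665
v -1.853 -1.582 0.399
v -1.515 -1.895 0.52
v -1.151 -1.194 -0.555
v -0.814 -1.506 -0.434
v -1.496 -1.808 -0.245
v -0.612 -1.733 -0.067
v -1.045 -1.973 0.522
v -1.295 -2.035 0.122
v -1.027 -1.886 -0.243
v -0.41 -1.406 0.214
v -0.844 -1.646 0.804
v -0.767 -1.18 0.858
v -0.499 -1.031 0.494
v -0.624 -1.786 0.406
v -1.496 -0.914 -0.384
v -1.93 -1.154 0.206
v -1.841 -1.529 -0.074
v -1.573 -1.38 -0.438
v -1.295 -0.587 -0.102
v -1.728 -0.827 0.487
v -1.313 -0.674 0.663
v -1.045 -0.525 0.298
v -1.716 -0.774 0.014
v -2.854 3.046 1.508
v -2.159 3.62 2.567
v -1.69 4.064 0.193
v -0.995 4.638 1.251
v -1.945 1.982 1.489
v -1.25 2.556 2.547
v -0.781 3 0.173
v -0.086 3.574 1.232
v -0.028 -1.703 1.443
v 0.815 -2.188 1.255
v 0.35 -3.481 2.509
v -0.492 -2.997 2.697
v 0.891 -1.678 1.81
v 0.427 -2.971 3.064
v 0.429 -1.182 2.15
v -0.035 -2.475 3.404
v -0.3 -0.992 2.076
v -0.764 -2.285 3.33
v -0.87 -1.219 1.631
v -1.335 -2.512 2.885
v -0.947 -1.729 1.076
v -1.411 -3.022 2.33
v -0.485 -2.225 0.736
v -0.949 -3.518 1.99
v 0.244 -2.415 0.81
v -0.22 -3.708 2.064
f 2 1 5
f 2 5 3
f 3 5 6
f 3 6 4
f 5 1 7
f 5 7 6
f 6 7 8
f 6 8 4
f 7 1 9
f 7 9 8
f 8 9 10
f 8 10 4
f 9 1 11
f 9 11 10
f 10 11 12
f 10 12 4
f 11 1 13
f 11 13 12
f 12 13 14
f 12 14 4
f 13 1 15
f 13 15 14
f 14 15 16
f 14 16 4
f 15 1 17
f 15 17 16
f 16 17 18
f 16 18 4
f 17 1 19
f 17 19 18
f 18 19 20
f 18 20 4
f 19 1 21
f 19 21 20
f 20 21 22
f 20 22 4
f 21 1 23
f 21 23 22
f 22 23 24
f 22 24 4
f 23 1 25
f 23 25 24
f 24 25 26
f 24 26 4
f 25 1 27
f 25 27 26
f 26 27 28
f 26 28 4
f 27 1 29
f 27 29 28
f 28 29 30
f 28 30 4
f 29 1 31
f 29 31 30
f 30 31 32
f 30 32 4
f 31 1 2
f 31 2 32
f 32 2 3
f 32 3 4
f 33 70 49
f 70 44 73
f 49 73 38
f 70 73 49
f 33 49 45
f 49 38 50
f 45 50 34
f 49 50 45
f 33 45 54
f 45 34 55
f 54 55 40
f 45 55 54
f 33 54 66
f 54 40 69
f 66 69 43
f 54 69 66
f 33 66 70
f 66 43 74
f 70 74 44
f 66 74 70
f 34 50 61
f 50 38 64
f 61 64 42
f 50 64 61
f 38 73 51
f 73 44 72
f 51 72 37
f 73 72 51
f 44 74 71
f 74 43 67
f 71 67 35
f 74 67 71
f 43 69 68
f 69 40 56
f 68 56 39
f 69 56 68
f 40 55 60
f 55 34 57
f 60 57 41
f 55 57 60
f 36 62 48
f 62 42 63
f 48 63 37
f 62 63 48
f 36 48 46
f 48 37 47
f 46 47 35
f 48 47 46
f 36 46 53
f 46 35 52
f 53 52 39
f 46 52 53
f 36 53 58
f 53 39 59
f 58 59 41
f 53 59 58
f 36 58 62
f 58 41 65
f 62 65 42
f 58 65 62
f 37 63 51
f 63 42 64
f 51 64 38
f 63 64 51
f 35 47 71
f 47 37 72
f 71 72 44
f 47 72 71
f 39 52 68
f 52 35 67
f 68 67 43
f 52 67 68
f 41 59 60
f 59 39 56
f 60 56 40
f 59 56 60
f 42 65 61
f 65 41 57
f 61 57 34
f 65 57 61
f 76 78 75
f 79 76 75
f 75 78 77
f 77 79 75
f 76 82 78
f 80 76 79
f 80 82 76
f 78 82 77
f 81 79 77
f 77 82 81
f 81 80 79
f 82 80 81
f 84 83 87
f 84 87 85
f 85 87 88
f 85 88 86
f 87 83 89
f 87 89 88
f 88 89 90
f 88 90 86
f 89 83 91
f 89 91 90
f 90 91 92
f 90 92 86
f 91 83 93
f 91 93 92
f 92 93 94
f 92 94 86
f 93 83 95
f 93 95 94
f 94 95 96
f 94 96 86
f 95 83 97
f 95 97 96
f 96 97 98
f 96 98 86
f 97 83 99
f 97 99 98
f 98 99 100
f 98 100 86
f 99 83 84
f 99 84 100
f 100 84 85
f 100 85 86



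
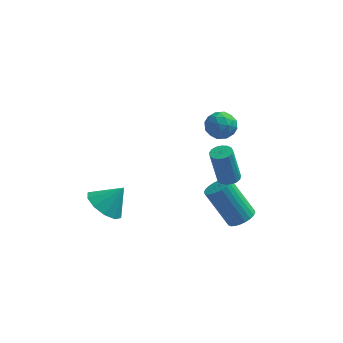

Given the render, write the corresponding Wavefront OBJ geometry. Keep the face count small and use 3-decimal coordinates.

v 2.6 -2.97 -1.052
v 3.164 -2.599 -0.774
v 1.984 -2.159 1.03
v 1.42 -2.53 0.752
v 3.026 -2.393 -0.914
v 1.846 -1.953 0.89
v 2.823 -2.275 -1.076
v 1.643 -1.835 0.728
v 2.586 -2.263 -1.234
v 1.406 -1.823 0.571
v 2.351 -2.358 -1.364
v 1.172 -1.919 0.44
v 2.154 -2.547 -1.446
v 0.975 -2.107 0.358
v 2.025 -2.8 -1.469
v 0.846 -2.36 0.335
v 1.984 -3.079 -1.428
v 0.804 -2.639 0.376
v 2.036 -3.341 -1.33
v 0.856 -2.901 0.474
v 2.174 -3.547 -1.19
v 0.994 -3.107 0.614
v 2.377 -3.665 -1.028
v 1.197 -3.225 0.776
v 2.614 -3.677 -0.871
v 1.434 -3.237 0.934
v 2.848 -3.581 -0.74
v 1.669 -3.142 1.064
v 3.045 -3.393 -0.658
v 1.866 -2.953 1.146
v 3.174 -3.14 -0.635
v 1.995 -2.7 1.169
v 3.216 -2.861 -0.676
v 2.036 -2.421 1.128
v 1.226 1.584 2.719
v 1.783 1.467 2.1
v 0.477 0.553 2.24
v 1.034 0.436 1.621
v 1.244 0.257 2.415
v 1.707 0.894 2.712
v 0.553 1.126 1.628
v 1.016 1.763 1.925
v 1.367 1.184 1.426
v 1.795 0.647 1.912
v 0.465 1.373 2.428
v 0.893 0.836 2.914
v 1.57 1.616 2.452
v 0.69 0.404 1.888
v 0.813 0.299 2.355
v 1.141 0.23 1.991
v 1.526 1.279 2.811
v 1.853 1.21 2.447
v 1.537 0.499 2.633
v 0.407 0.81 1.893
v 0.734 0.741 1.529
v 1.119 1.79 2.349
v 1.447 1.721 1.985
v 0.723 1.521 1.707
v 1.653 1.381 1.692
v 1.213 0.775 1.41
v 0.93 1.18 1.414
v 1.202 1.555 1.588
v 1.905 1.065 1.978
v 1.464 0.459 1.696
v 1.588 0.354 2.163
v 1.86 0.728 2.337
v 1.66 0.899 1.581
v 0.796 1.561 2.644
v 0.355 0.955 2.362
v 0.4 1.292 2.003
v 0.672 1.666 2.177
v 1.047 1.245 2.93
v 0.607 0.639 2.648
v 1.058 0.465 2.752
v 1.33 0.84 2.926
v 0.6 1.121 2.759
v -3.813 -3.043 -0.871
v -2.981 -3.364 -1.427
v -2.947 -2.637 0.191
v -3.093 -2.742 -1.574
v -3.479 -2.235 -1.452
v -3.993 -2.036 -1.109
v -4.438 -2.223 -0.675
v -4.645 -2.722 -0.316
v -4.533 -3.345 -0.169
v -4.147 -3.852 -0.291
v -3.633 -4.05 -0.634
v -3.188 -3.863 -1.068
v 1.878 -1.944 0.911
v 2.305 -1.594 1.004
v 1.909 -1.605 2.862
v 1.482 -1.956 2.769
v 2.097 -1.431 0.961
v 1.701 -1.442 2.819
v 1.838 -1.386 0.906
v 1.442 -1.397 2.764
v 1.589 -1.468 0.852
v 1.193 -1.48 2.71
v 1.406 -1.66 0.812
v 1.01 -1.671 2.67
v 1.331 -1.917 0.794
v 0.935 -1.928 2.653
v 1.381 -2.18 0.804
v 0.985 -2.191 2.662
v 1.546 -2.389 0.837
v 1.15 -2.4 2.696
v 1.786 -2.496 0.888
v 1.39 -2.507 2.746
v 2.047 -2.477 0.944
v 1.651 -2.488 2.802
v 2.27 -2.336 0.992
v 1.874 -2.347 2.85
v 2.403 -2.105 1.022
v 2.007 -2.116 2.88
v 2.415 -1.837 1.026
v 2.019 -1.849 2.884
f 2 1 5
f 2 5 3
f 3 5 6
f 3 6 4
f 5 1 7
f 5 7 6
f 6 7 8
f 6 8 4
f 7 1 9
f 7 9 8
f 8 9 10
f 8 10 4
f 9 1 11
f 9 11 10
f 10 11 12
f 10 12 4
f 11 1 13
f 11 13 12
f 12 13 14
f 12 14 4
f 13 1 15
f 13 15 14
f 14 15 16
f 14 16 4
f 15 1 17
f 15 17 16
f 16 17 18
f 16 18 4
f 17 1 19
f 17 19 18
f 18 19 20
f 18 20 4
f 19 1 21
f 19 21 20
f 20 21 22
f 20 22 4
f 21 1 23
f 21 23 22
f 22 23 24
f 22 24 4
f 23 1 25
f 23 25 24
f 24 25 26
f 24 26 4
f 25 1 27
f 25 27 26
f 26 27 28
f 26 28 4
f 27 1 29
f 27 29 28
f 28 29 30
f 28 30 4
f 29 1 31
f 29 31 30
f 30 31 32
f 30 32 4
f 31 1 33
f 31 33 32
f 32 33 34
f 32 34 4
f 33 1 2
f 33 2 34
f 34 2 3
f 34 3 4
f 35 72 51
f 72 46 75
f 51 75 40
f 72 75 51
f 35 51 47
f 51 40 52
f 47 52 36
f 51 52 47
f 35 47 56
f 47 36 57
f 56 57 42
f 47 57 56
f 35 56 68
f 56 42 71
f 68 71 45
f 56 71 68
f 35 68 72
f 68 45 76
f 72 76 46
f 68 76 72
f 36 52 63
f 52 40 66
f 63 66 44
f 52 66 63
f 40 75 53
f 75 46 74
f 53 74 39
f 75 74 53
f 46 76 73
f 76 45 69
f 73 69 37
f 76 69 73
f 45 71 70
f 71 42 58
f 70 58 41
f 71 58 70
f 42 57 62
f 57 36 59
f 62 59 43
f 57 59 62
f 38 64 50
f 64 44 65
f 50 65 39
f 64 65 50
f 38 50 48
f 50 39 49
f 48 49 37
f 50 49 48
f 38 48 55
f 48 37 54
f 55 54 41
f 48 54 55
f 38 55 60
f 55 41 61
f 60 61 43
f 55 61 60
f 38 60 64
f 60 43 67
f 64 67 44
f 60 67 64
f 39 65 53
f 65 44 66
f 53 66 40
f 65 66 53
f 37 49 73
f 49 39 74
f 73 74 46
f 49 74 73
f 41 54 70
f 54 37 69
f 70 69 45
f 54 69 70
f 43 61 62
f 61 41 58
f 62 58 42
f 61 58 62
f 44 67 63
f 67 43 59
f 63 59 36
f 67 59 63
f 78 77 80
f 78 80 79
f 80 77 81
f 80 81 79
f 81 77 82
f 81 82 79
f 82 77 83
f 82 83 79
f 83 77 84
f 83 84 79
f 84 77 85
f 84 85 79
f 85 77 86
f 85 86 79
f 86 77 87
f 86 87 79
f 87 77 88
f 87 88 79
f 88 77 78
f 88 78 79
f 90 89 93
f 90 93 91
f 91 93 94
f 91 94 92
f 93 89 95
f 93 95 94
f 94 95 96
f 94 96 92
f 95 89 97
f 95 97 96
f 96 97 98
f 96 98 92
f 97 89 99
f 97 99 98
f 98 99 100
f 98 100 92
f 99 89 101
f 99 101 100
f 100 101 102
f 100 102 92
f 101 89 103
f 101 103 102
f 102 103 104
f 102 104 92
f 103 89 105
f 103 105 104
f 104 105 106
f 104 106 92
f 105 89 107
f 105 107 106
f 106 107 108
f 106 108 92
f 107 89 109
f 107 109 108
f 108 109 110
f 108 110 92
f 109 89 111
f 109 111 110
f 110 111 112
f 110 112 92
f 111 89 113
f 111 113 112
f 112 113 114
f 112 114 92
f 113 89 115
f 113 115 114
f 114 115 116
f 114 116 92
f 115 89 90
f 115 90 116
f 116 90 91
f 116 91 92



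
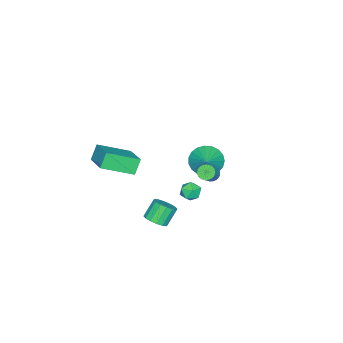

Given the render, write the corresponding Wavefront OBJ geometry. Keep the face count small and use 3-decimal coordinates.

v -4.279 -0.001 -2.716
v -3.649 -0.847 -2.893
v -3.221 0.601 -1.824
v -3.529 -0.572 -3.221
v -3.538 -0.198 -3.462
v -3.676 0.21 -3.574
v -3.918 0.581 -3.538
v -4.222 0.852 -3.359
v -4.536 0.976 -3.07
v -4.806 0.93 -2.719
v -4.985 0.724 -2.368
v -5.042 0.392 -2.077
v -4.967 -0.007 -1.896
v -4.773 -0.406 -1.858
v -4.494 -0.735 -1.968
v -4.177 -0.936 -2.207
v -3.879 -0.976 -2.534
v 3.85 1.332 -1.496
v 4.333 0.995 -1.064
v 3.612 1.212 -0.091
v 3.13 1.548 -0.524
v 4.439 1.358 -1.066
v 3.718 1.574 -0.093
v 4.388 1.713 -1.183
v 3.667 1.93 -0.21
v 4.193 1.967 -1.384
v 3.472 2.183 -0.411
v 3.906 2.05 -1.615
v 3.185 2.266 -0.643
v 3.604 1.941 -1.815
v 2.883 2.157 -0.842
v 3.368 1.668 -1.929
v 2.647 1.885 -0.956
v 3.262 1.306 -1.927
v 2.541 1.522 -0.954
v 3.313 0.95 -1.81
v 2.592 1.167 -0.837
v 3.508 0.697 -1.609
v 2.787 0.913 -0.636
v 3.795 0.614 -1.377
v 3.074 0.83 -0.405
v 4.097 0.723 -1.178
v 3.376 0.939 -0.205
v 1.466 2.676 -0.713
v 1.914 2.148 -0.664
v 0.626 1.992 -0.416
v 1.074 1.464 -0.367
v 1.099 1.984 0.092
v 1.618 2.407 -0.092
v 0.922 1.733 -0.988
v 1.441 2.156 -1.172
v 1.578 1.565 -0.834
v 1.687 1.721 -0.166
v 0.853 2.419 -0.914
v 0.962 2.575 -0.246
v 1.605 3.535 1.854
v 1.941 3.641 1.484
v 2.69 3.75 2.197
v 2.355 3.645 2.566
v 1.873 3.823 1.528
v 2.623 3.932 2.24
v 1.764 3.961 1.621
v 2.514 4.07 2.334
v 1.631 4.034 1.75
v 2.381 4.143 2.462
v 1.494 4.032 1.895
v 2.244 4.141 2.607
v 1.374 3.954 2.033
v 2.124 4.063 2.745
v 1.289 3.812 2.144
v 2.039 3.921 2.856
v 1.253 3.628 2.211
v 2.003 3.737 2.923
v 1.27 3.43 2.223
v 2.019 3.539 2.936
v 1.337 3.248 2.18
v 2.087 3.357 2.892
v 1.446 3.11 2.086
v 2.196 3.219 2.799
v 1.579 3.037 1.958
v 2.329 3.146 2.67
v 1.716 3.039 1.813
v 2.466 3.148 2.525
v 1.836 3.117 1.675
v 2.586 3.226 2.387
v 1.921 3.259 1.564
v 2.671 3.368 2.276
v 1.957 3.443 1.497
v 2.707 3.552 2.209
v 1.253 -2.194 -0.13
v 0.675 -2.149 0.792
v 2.441 -0.819 0.549
v 1.863 -0.774 1.471
v 2.477 -3.666 0.709
v 1.899 -3.621 1.631
v 3.665 -2.291 1.388
v 3.087 -2.246 2.31
f 2 1 4
f 2 4 3
f 4 1 5
f 4 5 3
f 5 1 6
f 5 6 3
f 6 1 7
f 6 7 3
f 7 1 8
f 7 8 3
f 8 1 9
f 8 9 3
f 9 1 10
f 9 10 3
f 10 1 11
f 10 11 3
f 11 1 12
f 11 12 3
f 12 1 13
f 12 13 3
f 13 1 14
f 13 14 3
f 14 1 15
f 14 15 3
f 15 1 16
f 15 16 3
f 16 1 17
f 16 17 3
f 17 1 2
f 17 2 3
f 19 18 22
f 19 22 20
f 20 22 23
f 20 23 21
f 22 18 24
f 22 24 23
f 23 24 25
f 23 25 21
f 24 18 26
f 24 26 25
f 25 26 27
f 25 27 21
f 26 18 28
f 26 28 27
f 27 28 29
f 27 29 21
f 28 18 30
f 28 30 29
f 29 30 31
f 29 31 21
f 30 18 32
f 30 32 31
f 31 32 33
f 31 33 21
f 32 18 34
f 32 34 33
f 33 34 35
f 33 35 21
f 34 18 36
f 34 36 35
f 35 36 37
f 35 37 21
f 36 18 38
f 36 38 37
f 37 38 39
f 37 39 21
f 38 18 40
f 38 40 39
f 39 40 41
f 39 41 21
f 40 18 42
f 40 42 41
f 41 42 43
f 41 43 21
f 42 18 19
f 42 19 43
f 43 19 20
f 43 20 21
f 44 55 49
f 44 49 45
f 44 45 51
f 44 51 54
f 44 54 55
f 45 49 53
f 49 55 48
f 55 54 46
f 54 51 50
f 51 45 52
f 47 53 48
f 47 48 46
f 47 46 50
f 47 50 52
f 47 52 53
f 48 53 49
f 46 48 55
f 50 46 54
f 52 50 51
f 53 52 45
f 57 56 60
f 57 60 58
f 58 60 61
f 58 61 59
f 60 56 62
f 60 62 61
f 61 62 63
f 61 63 59
f 62 56 64
f 62 64 63
f 63 64 65
f 63 65 59
f 64 56 66
f 64 66 65
f 65 66 67
f 65 67 59
f 66 56 68
f 66 68 67
f 67 68 69
f 67 69 59
f 68 56 70
f 68 70 69
f 69 70 71
f 69 71 59
f 70 56 72
f 70 72 71
f 71 72 73
f 71 73 59
f 72 56 74
f 72 74 73
f 73 74 75
f 73 75 59
f 74 56 76
f 74 76 75
f 75 76 77
f 75 77 59
f 76 56 78
f 76 78 77
f 77 78 79
f 77 79 59
f 78 56 80
f 78 80 79
f 79 80 81
f 79 81 59
f 80 56 82
f 80 82 81
f 81 82 83
f 81 83 59
f 82 56 84
f 82 84 83
f 83 84 85
f 83 85 59
f 84 56 86
f 84 86 85
f 85 86 87
f 85 87 59
f 86 56 88
f 86 88 87
f 87 88 89
f 87 89 59
f 88 56 57
f 88 57 89
f 89 57 58
f 89 58 59
f 91 93 90
f 94 91 90
f 90 93 92
f 92 94 90
f 91 97 93
f 95 91 94
f 95 97 91
f 93 97 92
f 96 94 92
f 92 97 96
f 96 95 94
f 97 95 96



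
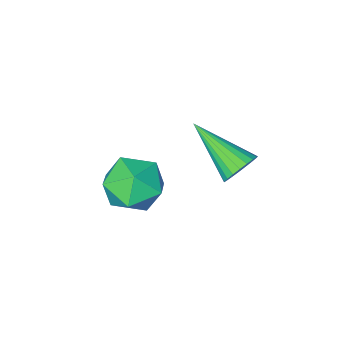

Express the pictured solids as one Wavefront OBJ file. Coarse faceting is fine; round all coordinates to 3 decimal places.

v -1.271 2.076 1.587
v -0.787 2.412 1.905
v -0.689 0.304 2.573
v -1.002 2.44 2.081
v -1.263 2.404 2.171
v -1.525 2.312 2.161
v -1.744 2.179 2.051
v -1.881 2.028 1.861
v -1.913 1.885 1.623
v -1.833 1.776 1.38
v -1.657 1.718 1.172
v -1.414 1.723 1.036
v -1.146 1.788 0.995
v -0.9 1.903 1.057
v -0.718 2.048 1.21
v -0.632 2.198 1.429
v -0.656 2.327 1.675
v 1.63 2.472 2.366
v 2.256 2.015 3.076
v 1.844 1.145 1.324
v 2.47 0.688 2.034
v 1.441 0.788 2.227
v 1.309 1.608 2.871
v 2.791 1.552 1.529
v 2.659 2.372 2.173
v 2.974 1.446 2.559
v 2.139 0.974 2.99
v 1.961 2.186 1.41
v 1.126 1.714 1.841
f 2 1 4
f 2 4 3
f 4 1 5
f 4 5 3
f 5 1 6
f 5 6 3
f 6 1 7
f 6 7 3
f 7 1 8
f 7 8 3
f 8 1 9
f 8 9 3
f 9 1 10
f 9 10 3
f 10 1 11
f 10 11 3
f 11 1 12
f 11 12 3
f 12 1 13
f 12 13 3
f 13 1 14
f 13 14 3
f 14 1 15
f 14 15 3
f 15 1 16
f 15 16 3
f 16 1 17
f 16 17 3
f 17 1 2
f 17 2 3
f 18 29 23
f 18 23 19
f 18 19 25
f 18 25 28
f 18 28 29
f 19 23 27
f 23 29 22
f 29 28 20
f 28 25 24
f 25 19 26
f 21 27 22
f 21 22 20
f 21 20 24
f 21 24 26
f 21 26 27
f 22 27 23
f 20 22 29
f 24 20 28
f 26 24 25
f 27 26 19



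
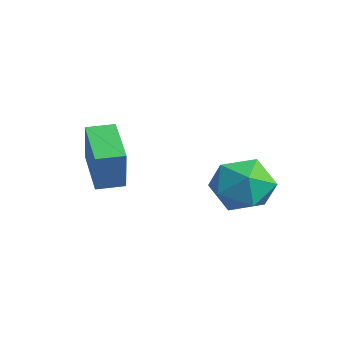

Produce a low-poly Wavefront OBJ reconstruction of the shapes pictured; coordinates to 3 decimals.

v -0.18 3.167 1.341
v 0.654 3.496 0.468
v -0.934 1.764 0.092
v -0.1 2.093 -0.781
v 0.281 1.517 0.262
v 0.747 2.384 1.035
v -1.027 2.876 -0.475
v -0.561 3.743 0.298
v 0.131 3.316 -0.654
v 0.939 2.476 -0.198
v -1.219 2.784 0.758
v -0.411 1.944 1.214
v -4.396 -1.196 0.543
v -3.744 -1.449 2.256
v -4.159 -0.185 0.602
v -3.507 -0.438 2.315
v -2.653 -1.562 -0.175
v -2.001 -1.815 1.538
v -2.416 -0.551 -0.116
v -1.764 -0.804 1.597
f 1 12 6
f 1 6 2
f 1 2 8
f 1 8 11
f 1 11 12
f 2 6 10
f 6 12 5
f 12 11 3
f 11 8 7
f 8 2 9
f 4 10 5
f 4 5 3
f 4 3 7
f 4 7 9
f 4 9 10
f 5 10 6
f 3 5 12
f 7 3 11
f 9 7 8
f 10 9 2
f 14 16 13
f 17 14 13
f 13 16 15
f 15 17 13
f 14 20 16
f 18 14 17
f 18 20 14
f 16 20 15
f 19 17 15
f 15 20 19
f 19 18 17
f 20 18 19



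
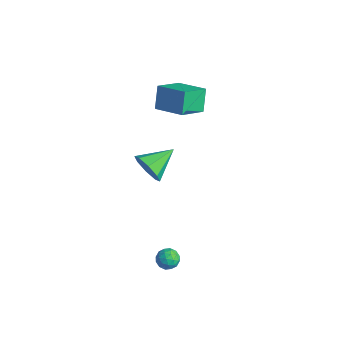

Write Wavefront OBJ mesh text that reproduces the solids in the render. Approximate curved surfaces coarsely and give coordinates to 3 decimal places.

v 2.657 -2.351 -1.292
v 3.195 -2.62 -1.482
v 2.505 -3.12 -0.638
v 3.043 -3.389 -0.828
v 3.058 -2.851 -0.498
v 3.152 -2.376 -0.902
v 2.548 -3.364 -1.218
v 2.642 -2.889 -1.622
v 3.128 -3.245 -1.437
v 3.443 -2.929 -0.992
v 2.257 -2.811 -1.128
v 2.572 -2.495 -0.683
v 2.939 -2.418 -1.444
v 2.761 -3.322 -0.676
v 2.77 -3.006 -0.481
v 3.086 -3.164 -0.593
v 2.914 -2.275 -1.103
v 3.23 -2.433 -1.215
v 3.15 -2.569 -0.636
v 2.47 -3.307 -0.905
v 2.786 -3.465 -1.017
v 2.614 -2.576 -1.527
v 2.93 -2.734 -1.639
v 2.55 -3.171 -1.484
v 3.216 -2.943 -1.53
v 3.127 -3.395 -1.145
v 2.836 -3.381 -1.375
v 2.891 -3.101 -1.612
v 3.401 -2.757 -1.268
v 3.312 -3.209 -0.884
v 3.321 -2.894 -0.689
v 3.376 -2.614 -0.927
v 3.362 -3.125 -1.241
v 2.388 -2.531 -1.236
v 2.299 -2.983 -0.852
v 2.324 -3.126 -1.193
v 2.379 -2.846 -1.431
v 2.573 -2.345 -0.975
v 2.484 -2.797 -0.59
v 2.809 -2.639 -0.508
v 2.864 -2.359 -0.745
v 2.338 -2.615 -0.879
v -1.586 -0.621 1.085
v -1.13 -0.895 1.896
v -1.554 1.061 1.635
v -0.658 -0.725 1.349
v -0.729 -0.494 0.647
v -1.302 -0.337 0.202
v -2.041 -0.347 0.273
v -2.513 -0.517 0.82
v -2.442 -0.748 1.522
v -1.869 -0.905 1.968
v -4.421 3.559 1.399
v -4.275 2.029 2.237
v -4.942 4.15 2.568
v -4.796 2.621 3.406
v -2.764 3.999 1.914
v -2.618 2.47 2.752
v -3.285 4.591 3.083
v -3.139 3.061 3.921
f 1 38 17
f 38 12 41
f 17 41 6
f 38 41 17
f 1 17 13
f 17 6 18
f 13 18 2
f 17 18 13
f 1 13 22
f 13 2 23
f 22 23 8
f 13 23 22
f 1 22 34
f 22 8 37
f 34 37 11
f 22 37 34
f 1 34 38
f 34 11 42
f 38 42 12
f 34 42 38
f 2 18 29
f 18 6 32
f 29 32 10
f 18 32 29
f 6 41 19
f 41 12 40
f 19 40 5
f 41 40 19
f 12 42 39
f 42 11 35
f 39 35 3
f 42 35 39
f 11 37 36
f 37 8 24
f 36 24 7
f 37 24 36
f 8 23 28
f 23 2 25
f 28 25 9
f 23 25 28
f 4 30 16
f 30 10 31
f 16 31 5
f 30 31 16
f 4 16 14
f 16 5 15
f 14 15 3
f 16 15 14
f 4 14 21
f 14 3 20
f 21 20 7
f 14 20 21
f 4 21 26
f 21 7 27
f 26 27 9
f 21 27 26
f 4 26 30
f 26 9 33
f 30 33 10
f 26 33 30
f 5 31 19
f 31 10 32
f 19 32 6
f 31 32 19
f 3 15 39
f 15 5 40
f 39 40 12
f 15 40 39
f 7 20 36
f 20 3 35
f 36 35 11
f 20 35 36
f 9 27 28
f 27 7 24
f 28 24 8
f 27 24 28
f 10 33 29
f 33 9 25
f 29 25 2
f 33 25 29
f 44 43 46
f 44 46 45
f 46 43 47
f 46 47 45
f 47 43 48
f 47 48 45
f 48 43 49
f 48 49 45
f 49 43 50
f 49 50 45
f 50 43 51
f 50 51 45
f 51 43 52
f 51 52 45
f 52 43 44
f 52 44 45
f 54 56 53
f 57 54 53
f 53 56 55
f 55 57 53
f 54 60 56
f 58 54 57
f 58 60 54
f 56 60 55
f 59 57 55
f 55 60 59
f 59 58 57
f 60 58 59

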